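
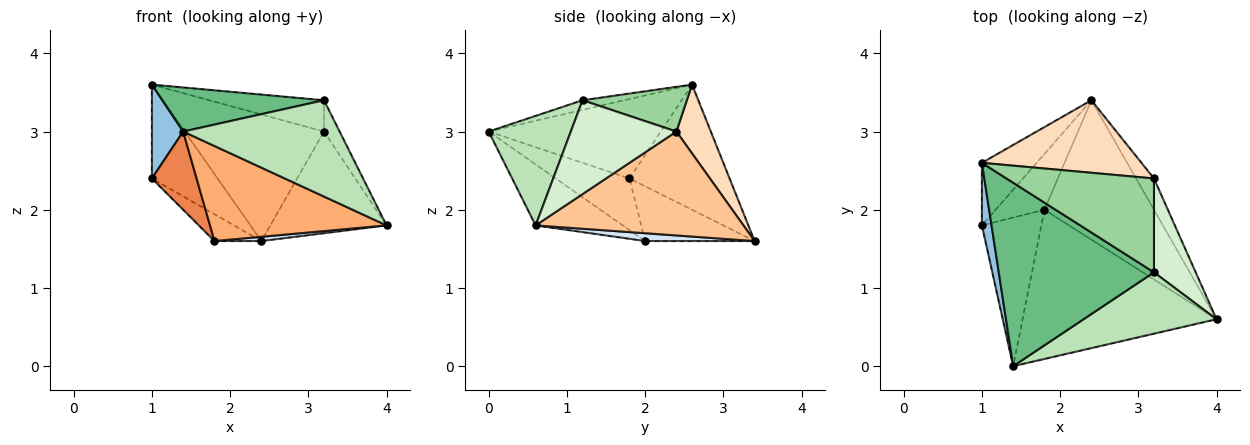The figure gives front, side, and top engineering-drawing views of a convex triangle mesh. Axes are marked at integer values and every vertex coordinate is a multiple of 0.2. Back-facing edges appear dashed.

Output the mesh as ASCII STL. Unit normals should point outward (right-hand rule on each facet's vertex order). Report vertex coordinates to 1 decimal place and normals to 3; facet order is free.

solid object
 facet normal -0.785 0.515 -0.344
  outer loop
   vertex 1.0 2.6 3.6
   vertex 2.4 3.4 1.6
   vertex 1.0 1.8 2.4
  endloop
 endfacet
 facet normal -0.977 -0.178 0.118
  outer loop
   vertex 1.4 0.0 3.0
   vertex 1.0 2.6 3.6
   vertex 1.0 1.8 2.4
  endloop
 endfacet
 facet normal -0.711 0.305 -0.634
  outer loop
   vertex 1.8 2.0 1.6
   vertex 1.0 1.8 2.4
   vertex 2.4 3.4 1.6
  endloop
 endfacet
 facet normal 0.071 -0.031 -0.997
  outer loop
   vertex 1.8 2.0 1.6
   vertex 2.4 3.4 1.6
   vertex 4.0 0.6 1.8
  endloop
 endfacet
 facet normal -0.609 -0.369 -0.702
  outer loop
   vertex 1.8 2.0 1.6
   vertex 1.4 0.0 3.0
   vertex 1.0 1.8 2.4
  endloop
 endfacet
 facet normal -0.256 -0.519 -0.815
  outer loop
   vertex 1.8 2.0 1.6
   vertex 4.0 0.6 1.8
   vertex 1.4 0.0 3.0
  endloop
 endfacet
 facet normal 0.863 0.483 -0.148
  outer loop
   vertex 3.2 2.4 3.0
   vertex 4.0 0.6 1.8
   vertex 2.4 3.4 1.6
  endloop
 endfacet
 facet normal 0.210 0.848 0.486
  outer loop
   vertex 3.2 2.4 3.0
   vertex 2.4 3.4 1.6
   vertex 1.0 2.6 3.6
  endloop
 endfacet
 facet normal -0.060 -0.233 0.971
  outer loop
   vertex 3.2 1.2 3.4
   vertex 1.0 2.6 3.6
   vertex 1.4 0.0 3.0
  endloop
 endfacet
 facet normal 0.276 0.304 0.912
  outer loop
   vertex 3.2 1.2 3.4
   vertex 3.2 2.4 3.0
   vertex 1.0 2.6 3.6
  endloop
 endfacet
 facet normal 0.405 -0.771 0.492
  outer loop
   vertex 3.2 1.2 3.4
   vertex 1.4 0.0 3.0
   vertex 4.0 0.6 1.8
  endloop
 endfacet
 facet normal 0.906 0.134 0.402
  outer loop
   vertex 3.2 1.2 3.4
   vertex 4.0 0.6 1.8
   vertex 3.2 2.4 3.0
  endloop
 endfacet
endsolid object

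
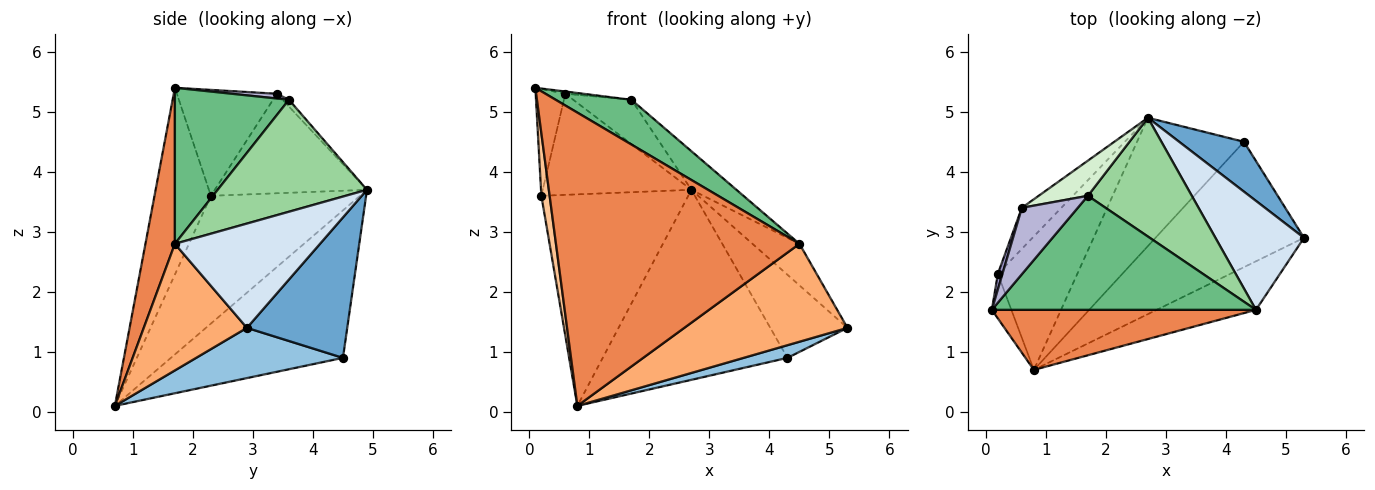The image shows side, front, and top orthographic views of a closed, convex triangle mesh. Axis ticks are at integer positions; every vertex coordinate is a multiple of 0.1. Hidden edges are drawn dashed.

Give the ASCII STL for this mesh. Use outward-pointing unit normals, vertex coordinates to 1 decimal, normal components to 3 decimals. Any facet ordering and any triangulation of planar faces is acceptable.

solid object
 facet normal 0.744 0.573 0.344
  outer loop
   vertex 4.3 4.5 0.9
   vertex 2.7 4.9 3.7
   vertex 5.3 2.9 1.4
  endloop
 endfacet
 facet normal 0.319 -0.095 -0.943
  outer loop
   vertex 4.3 4.5 0.9
   vertex 5.3 2.9 1.4
   vertex 0.8 0.7 0.1
  endloop
 endfacet
 facet normal -0.611 0.656 -0.443
  outer loop
   vertex 4.3 4.5 0.9
   vertex 0.8 0.7 0.1
   vertex 2.7 4.9 3.7
  endloop
 endfacet
 facet normal 0.740 0.240 0.628
  outer loop
   vertex 4.5 1.7 2.8
   vertex 5.3 2.9 1.4
   vertex 2.7 4.9 3.7
  endloop
 endfacet
 facet normal 0.118 -0.973 0.199
  outer loop
   vertex 4.5 1.7 2.8
   vertex 0.1 1.7 5.4
   vertex 0.8 0.7 0.1
  endloop
 endfacet
 facet normal 0.493 -0.780 -0.387
  outer loop
   vertex 4.5 1.7 2.8
   vertex 0.8 0.7 0.1
   vertex 5.3 2.9 1.4
  endloop
 endfacet
 facet normal -0.984 -0.144 -0.103
  outer loop
   vertex 0.2 2.3 3.6
   vertex 0.8 0.7 0.1
   vertex 0.1 1.7 5.4
  endloop
 endfacet
 facet normal -0.651 0.642 -0.405
  outer loop
   vertex 0.2 2.3 3.6
   vertex 2.7 4.9 3.7
   vertex 0.8 0.7 0.1
  endloop
 endfacet
 facet normal 0.482 -0.320 0.816
  outer loop
   vertex 1.7 3.6 5.2
   vertex 0.1 1.7 5.4
   vertex 4.5 1.7 2.8
  endloop
 endfacet
 facet normal 0.716 0.216 0.664
  outer loop
   vertex 1.7 3.6 5.2
   vertex 4.5 1.7 2.8
   vertex 2.7 4.9 3.7
  endloop
 endfacet
 facet normal -0.688 0.672 -0.273
  outer loop
   vertex 0.6 3.4 5.3
   vertex 2.7 4.9 3.7
   vertex 0.2 2.3 3.6
  endloop
 endfacet
 facet normal -0.086 0.780 0.619
  outer loop
   vertex 0.6 3.4 5.3
   vertex 1.7 3.6 5.2
   vertex 2.7 4.9 3.7
  endloop
 endfacet
 facet normal -0.958 0.284 0.042
  outer loop
   vertex 0.6 3.4 5.3
   vertex 0.2 2.3 3.6
   vertex 0.1 1.7 5.4
  endloop
 endfacet
 facet normal 0.084 0.034 0.996
  outer loop
   vertex 0.6 3.4 5.3
   vertex 0.1 1.7 5.4
   vertex 1.7 3.6 5.2
  endloop
 endfacet
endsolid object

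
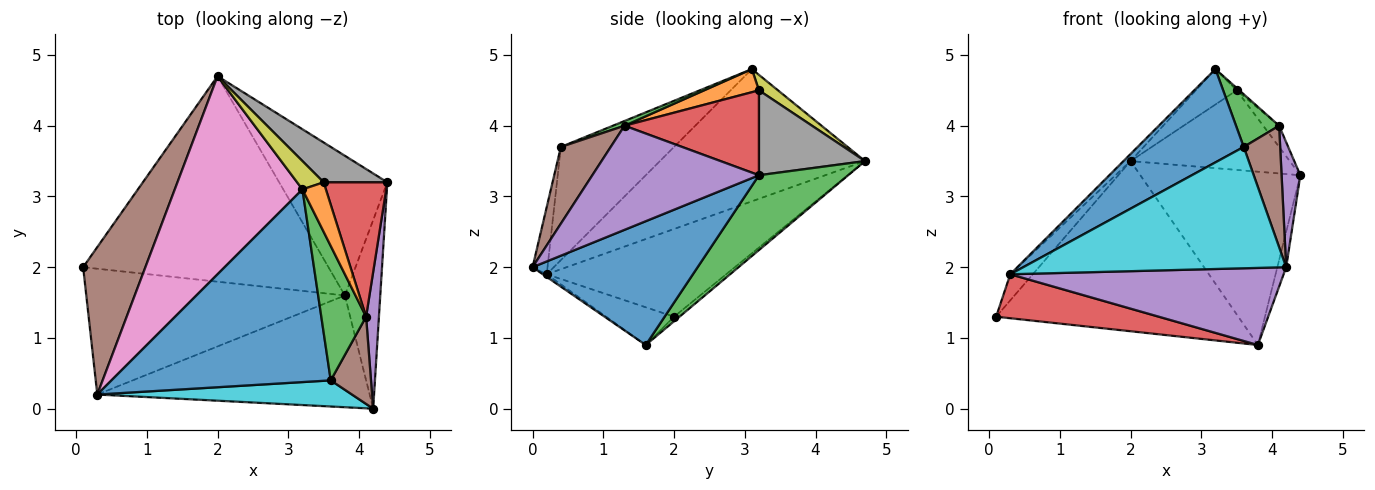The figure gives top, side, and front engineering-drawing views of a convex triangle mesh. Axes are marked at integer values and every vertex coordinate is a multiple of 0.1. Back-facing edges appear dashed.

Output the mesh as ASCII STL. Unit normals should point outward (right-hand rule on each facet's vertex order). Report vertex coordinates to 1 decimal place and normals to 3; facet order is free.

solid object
 facet normal 0.960 0.051 -0.274
  outer loop
   vertex 3.8 1.6 0.9
   vertex 4.4 3.2 3.3
   vertex 4.2 0.0 2.0
  endloop
 endfacet
 facet normal -0.014 0.638 -0.770
  outer loop
   vertex 3.8 1.6 0.9
   vertex 0.1 2.0 1.3
   vertex 2.0 4.7 3.5
  endloop
 endfacet
 facet normal 0.398 0.714 -0.576
  outer loop
   vertex 3.8 1.6 0.9
   vertex 2.0 4.7 3.5
   vertex 4.4 3.2 3.3
  endloop
 endfacet
 facet normal -0.136 -0.327 -0.935
  outer loop
   vertex 0.3 0.2 1.9
   vertex 0.1 2.0 1.3
   vertex 3.8 1.6 0.9
  endloop
 endfacet
 facet normal -0.008 -0.568 -0.823
  outer loop
   vertex 0.3 0.2 1.9
   vertex 3.8 1.6 0.9
   vertex 4.2 0.0 2.0
  endloop
 endfacet
 facet normal -0.811 0.102 0.576
  outer loop
   vertex 0.3 0.2 1.9
   vertex 2.0 4.7 3.5
   vertex 0.1 2.0 1.3
  endloop
 endfacet
 facet normal -0.719 0.025 0.694
  outer loop
   vertex 0.3 0.2 1.9
   vertex 3.2 3.1 4.8
   vertex 2.0 4.7 3.5
  endloop
 endfacet
 facet normal 0.512 0.768 0.384
  outer loop
   vertex 3.5 3.2 4.5
   vertex 4.4 3.2 3.3
   vertex 2.0 4.7 3.5
  endloop
 endfacet
 facet normal 0.342 0.734 0.587
  outer loop
   vertex 3.5 3.2 4.5
   vertex 2.0 4.7 3.5
   vertex 3.2 3.1 4.8
  endloop
 endfacet
 facet normal -0.055 -0.976 0.210
  outer loop
   vertex 3.6 0.4 3.7
   vertex 0.3 0.2 1.9
   vertex 4.2 0.0 2.0
  endloop
 endfacet
 facet normal -0.421 -0.395 0.816
  outer loop
   vertex 3.6 0.4 3.7
   vertex 3.2 3.1 4.8
   vertex 0.3 0.2 1.9
  endloop
 endfacet
 facet normal 0.701 0.034 0.712
  outer loop
   vertex 4.1 1.3 4.0
   vertex 3.5 3.2 4.5
   vertex 3.2 3.1 4.8
  endloop
 endfacet
 facet normal 0.098 -0.363 0.927
  outer loop
   vertex 4.1 1.3 4.0
   vertex 3.2 3.1 4.8
   vertex 3.6 0.4 3.7
  endloop
 endfacet
 facet normal 0.796 0.094 0.597
  outer loop
   vertex 4.1 1.3 4.0
   vertex 4.4 3.2 3.3
   vertex 3.5 3.2 4.5
  endloop
 endfacet
 facet normal 0.986 -0.111 0.121
  outer loop
   vertex 4.1 1.3 4.0
   vertex 4.2 0.0 2.0
   vertex 4.4 3.2 3.3
  endloop
 endfacet
 facet normal 0.743 -0.543 0.390
  outer loop
   vertex 4.1 1.3 4.0
   vertex 3.6 0.4 3.7
   vertex 4.2 0.0 2.0
  endloop
 endfacet
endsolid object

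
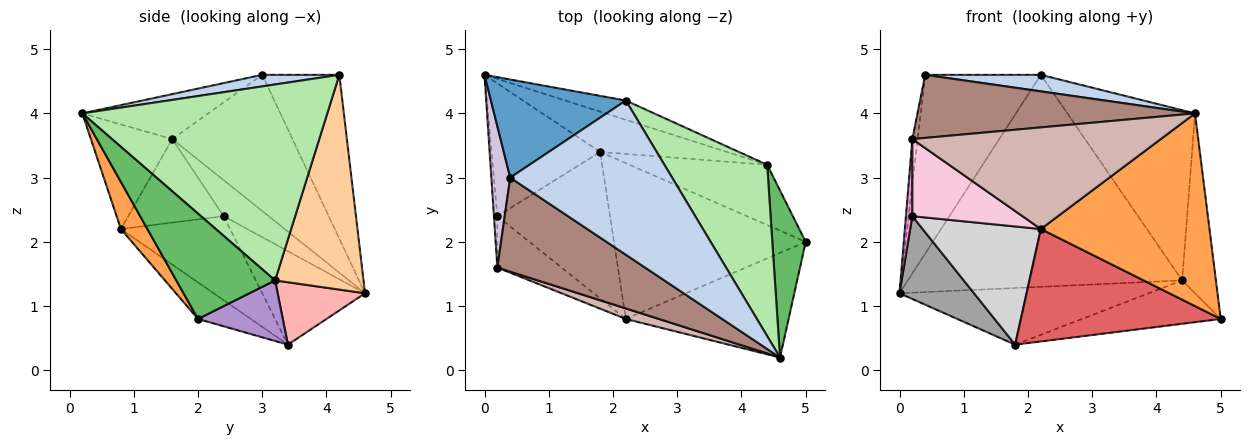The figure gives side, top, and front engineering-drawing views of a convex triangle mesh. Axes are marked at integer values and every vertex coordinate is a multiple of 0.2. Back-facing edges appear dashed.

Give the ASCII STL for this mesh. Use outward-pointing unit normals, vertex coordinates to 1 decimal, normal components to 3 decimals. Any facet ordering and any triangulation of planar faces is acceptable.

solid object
 facet normal -0.505 0.757 0.416
  outer loop
   vertex 0.4 3.0 4.6
   vertex 2.2 4.2 4.6
   vertex 0.0 4.6 1.2
  endloop
 endfacet
 facet normal 0.071 -0.106 0.992
  outer loop
   vertex 0.4 3.0 4.6
   vertex 4.6 0.2 4.0
   vertex 2.2 4.2 4.6
  endloop
 endfacet
 facet normal 0.137 -0.871 -0.473
  outer loop
   vertex 2.2 0.8 2.2
   vertex 5.0 2.0 0.8
   vertex 4.6 0.2 4.0
  endloop
 endfacet
 facet normal 0.306 0.948 -0.086
  outer loop
   vertex 4.4 3.2 1.4
   vertex 0.0 4.6 1.2
   vertex 2.2 4.2 4.6
  endloop
 endfacet
 facet normal 0.906 0.310 0.287
  outer loop
   vertex 4.4 3.2 1.4
   vertex 4.6 0.2 4.0
   vertex 5.0 2.0 0.8
  endloop
 endfacet
 facet normal 0.804 0.419 0.422
  outer loop
   vertex 4.4 3.2 1.4
   vertex 2.2 4.2 4.6
   vertex 4.6 0.2 4.0
  endloop
 endfacet
 facet normal -0.153 -0.578 -0.801
  outer loop
   vertex 1.8 3.4 0.4
   vertex 5.0 2.0 0.8
   vertex 2.2 0.8 2.2
  endloop
 endfacet
 facet normal 0.275 0.784 -0.557
  outer loop
   vertex 1.8 3.4 0.4
   vertex 0.0 4.6 1.2
   vertex 4.4 3.2 1.4
  endloop
 endfacet
 facet normal 0.336 0.550 -0.764
  outer loop
   vertex 1.8 3.4 0.4
   vertex 4.4 3.2 1.4
   vertex 5.0 2.0 0.8
  endloop
 endfacet
 facet normal -0.990 0.044 0.137
  outer loop
   vertex 0.2 1.6 3.6
   vertex 0.4 3.0 4.6
   vertex 0.0 4.6 1.2
  endloop
 endfacet
 facet normal -0.245 -0.540 0.805
  outer loop
   vertex 0.2 1.6 3.6
   vertex 4.6 0.2 4.0
   vertex 0.4 3.0 4.6
  endloop
 endfacet
 facet normal -0.310 -0.946 0.098
  outer loop
   vertex 0.2 1.6 3.6
   vertex 2.2 0.8 2.2
   vertex 4.6 0.2 4.0
  endloop
 endfacet
 facet normal -0.986 -0.141 -0.094
  outer loop
   vertex 0.2 2.4 2.4
   vertex 0.2 1.6 3.6
   vertex 0.0 4.6 1.2
  endloop
 endfacet
 facet normal -0.585 -0.675 -0.450
  outer loop
   vertex 0.2 2.4 2.4
   vertex 2.2 0.8 2.2
   vertex 0.2 1.6 3.6
  endloop
 endfacet
 facet normal -0.590 -0.427 -0.685
  outer loop
   vertex 0.2 2.4 2.4
   vertex 0.0 4.6 1.2
   vertex 1.8 3.4 0.4
  endloop
 endfacet
 facet normal -0.502 -0.543 -0.673
  outer loop
   vertex 0.2 2.4 2.4
   vertex 1.8 3.4 0.4
   vertex 2.2 0.8 2.2
  endloop
 endfacet
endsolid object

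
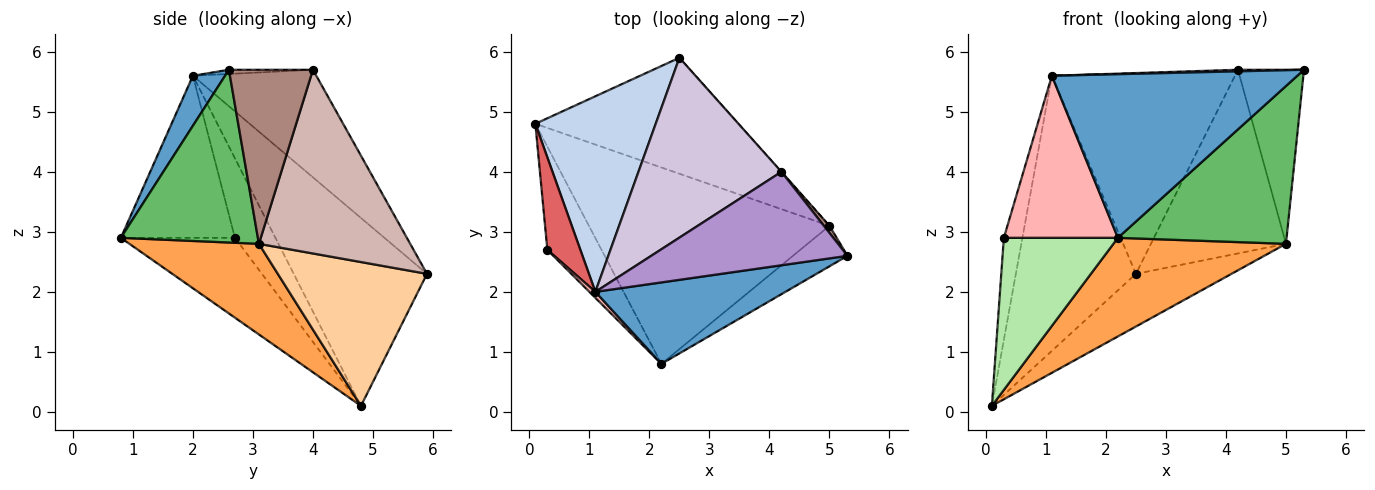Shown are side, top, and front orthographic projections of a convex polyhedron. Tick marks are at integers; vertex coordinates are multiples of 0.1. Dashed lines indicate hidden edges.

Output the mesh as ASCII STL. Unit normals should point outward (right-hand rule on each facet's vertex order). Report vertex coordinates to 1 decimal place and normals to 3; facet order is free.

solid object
 facet normal 0.116 -0.889 0.443
  outer loop
   vertex 1.1 2.0 5.6
   vertex 2.2 0.8 2.9
   vertex 5.3 2.6 5.7
  endloop
 endfacet
 facet normal -0.671 0.604 0.430
  outer loop
   vertex 1.1 2.0 5.6
   vertex 2.5 5.9 2.3
   vertex 0.1 4.8 0.1
  endloop
 endfacet
 facet normal 0.319 -0.425 -0.847
  outer loop
   vertex 5.0 3.1 2.8
   vertex 2.2 0.8 2.9
   vertex 0.1 4.8 0.1
  endloop
 endfacet
 facet normal 0.542 0.347 -0.765
  outer loop
   vertex 5.0 3.1 2.8
   vertex 0.1 4.8 0.1
   vertex 2.5 5.9 2.3
  endloop
 endfacet
 facet normal 0.618 -0.761 -0.195
  outer loop
   vertex 5.0 3.1 2.8
   vertex 5.3 2.6 5.7
   vertex 2.2 0.8 2.9
  endloop
 endfacet
 facet normal -0.638 -0.638 -0.433
  outer loop
   vertex 0.3 2.7 2.9
   vertex 0.1 4.8 0.1
   vertex 2.2 0.8 2.9
  endloop
 endfacet
 facet normal -0.851 0.390 0.353
  outer loop
   vertex 0.3 2.7 2.9
   vertex 1.1 2.0 5.6
   vertex 0.1 4.8 0.1
  endloop
 endfacet
 facet normal -0.707 -0.707 0.026
  outer loop
   vertex 0.3 2.7 2.9
   vertex 2.2 0.8 2.9
   vertex 1.1 2.0 5.6
  endloop
 endfacet
 facet normal -0.021 -0.017 1.000
  outer loop
   vertex 4.2 4.0 5.7
   vertex 1.1 2.0 5.6
   vertex 5.3 2.6 5.7
  endloop
 endfacet
 facet normal -0.449 0.666 0.596
  outer loop
   vertex 4.2 4.0 5.7
   vertex 2.5 5.9 2.3
   vertex 1.1 2.0 5.6
  endloop
 endfacet
 facet normal 0.786 0.618 0.025
  outer loop
   vertex 4.2 4.0 5.7
   vertex 5.3 2.6 5.7
   vertex 5.0 3.1 2.8
  endloop
 endfacet
 facet normal 0.746 0.666 -0.001
  outer loop
   vertex 4.2 4.0 5.7
   vertex 5.0 3.1 2.8
   vertex 2.5 5.9 2.3
  endloop
 endfacet
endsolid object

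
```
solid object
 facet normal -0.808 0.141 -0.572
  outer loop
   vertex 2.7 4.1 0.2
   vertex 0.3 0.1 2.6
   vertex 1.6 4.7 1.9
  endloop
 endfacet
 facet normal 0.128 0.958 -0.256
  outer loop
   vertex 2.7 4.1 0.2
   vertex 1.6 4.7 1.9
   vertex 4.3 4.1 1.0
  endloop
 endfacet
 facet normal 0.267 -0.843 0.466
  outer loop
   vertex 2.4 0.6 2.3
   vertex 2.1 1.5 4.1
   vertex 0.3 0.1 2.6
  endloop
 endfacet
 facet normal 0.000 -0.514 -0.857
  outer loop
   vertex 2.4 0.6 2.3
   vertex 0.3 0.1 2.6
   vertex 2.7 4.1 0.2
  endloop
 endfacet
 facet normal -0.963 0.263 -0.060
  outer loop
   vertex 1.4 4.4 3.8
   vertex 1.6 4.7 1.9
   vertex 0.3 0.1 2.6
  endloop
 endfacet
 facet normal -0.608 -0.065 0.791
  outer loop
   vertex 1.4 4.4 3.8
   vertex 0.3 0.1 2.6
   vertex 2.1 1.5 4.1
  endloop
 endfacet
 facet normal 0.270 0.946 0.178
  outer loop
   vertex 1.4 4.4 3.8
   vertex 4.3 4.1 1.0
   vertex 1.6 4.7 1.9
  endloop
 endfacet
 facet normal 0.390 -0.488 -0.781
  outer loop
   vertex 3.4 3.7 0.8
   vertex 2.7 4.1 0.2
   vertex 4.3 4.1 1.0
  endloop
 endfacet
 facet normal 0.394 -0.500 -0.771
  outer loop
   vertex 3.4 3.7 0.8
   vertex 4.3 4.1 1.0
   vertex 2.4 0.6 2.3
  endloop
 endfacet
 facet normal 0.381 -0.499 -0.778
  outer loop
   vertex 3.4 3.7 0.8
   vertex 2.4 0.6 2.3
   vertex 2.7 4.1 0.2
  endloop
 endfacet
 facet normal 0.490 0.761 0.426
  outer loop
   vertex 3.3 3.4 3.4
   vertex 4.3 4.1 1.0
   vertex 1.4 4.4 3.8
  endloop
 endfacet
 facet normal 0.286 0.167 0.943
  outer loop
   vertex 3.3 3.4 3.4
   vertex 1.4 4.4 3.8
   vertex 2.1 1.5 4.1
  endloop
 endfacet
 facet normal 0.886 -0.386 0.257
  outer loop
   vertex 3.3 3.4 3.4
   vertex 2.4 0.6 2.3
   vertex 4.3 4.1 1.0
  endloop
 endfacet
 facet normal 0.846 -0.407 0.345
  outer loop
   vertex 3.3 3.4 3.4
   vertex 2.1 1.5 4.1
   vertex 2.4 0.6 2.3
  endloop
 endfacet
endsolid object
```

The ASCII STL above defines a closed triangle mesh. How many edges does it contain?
21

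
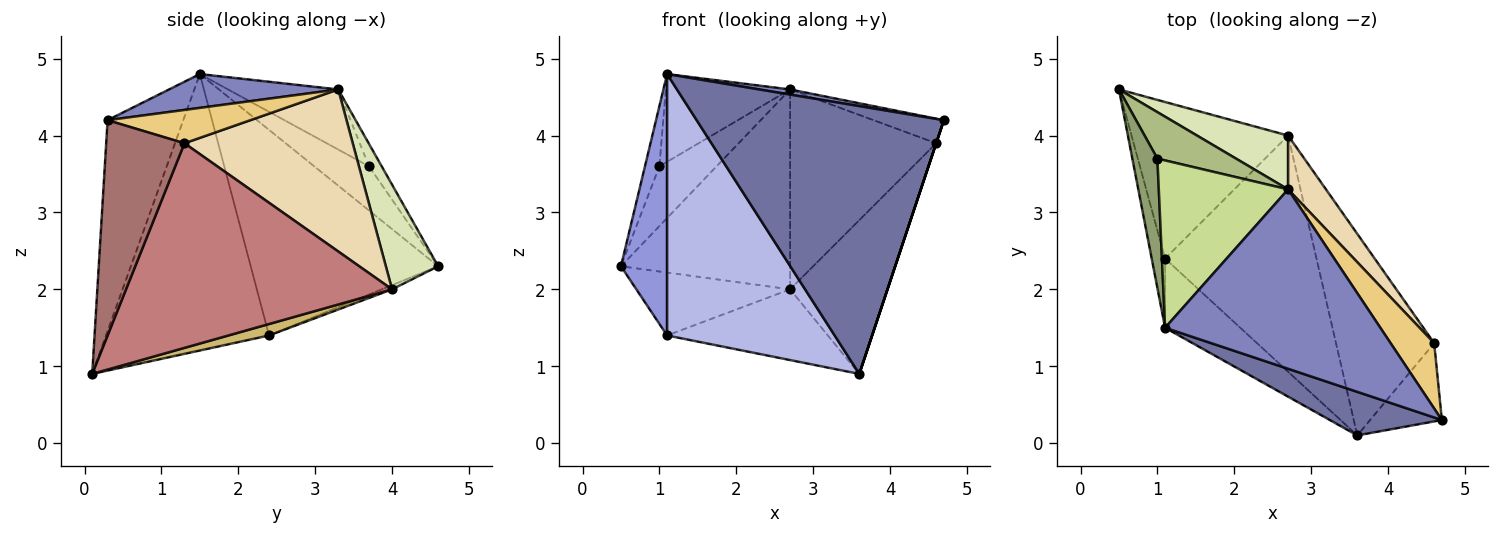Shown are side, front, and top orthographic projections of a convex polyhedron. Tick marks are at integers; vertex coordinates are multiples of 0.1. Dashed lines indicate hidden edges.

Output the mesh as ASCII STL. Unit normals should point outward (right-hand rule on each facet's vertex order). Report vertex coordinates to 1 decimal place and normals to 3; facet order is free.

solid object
 facet normal -0.289 -0.945 0.154
  outer loop
   vertex 3.6 0.1 0.9
   vertex 4.7 0.3 4.2
   vertex 1.1 1.5 4.8
  endloop
 endfacet
 facet normal 0.155 -0.028 0.987
  outer loop
   vertex 2.7 3.3 4.6
   vertex 1.1 1.5 4.8
   vertex 4.7 0.3 4.2
  endloop
 endfacet
 facet normal -0.969 -0.238 -0.063
  outer loop
   vertex 1.1 2.4 1.4
   vertex 1.1 1.5 4.8
   vertex 0.5 4.6 2.3
  endloop
 endfacet
 facet normal -0.685 -0.704 -0.186
  outer loop
   vertex 1.1 2.4 1.4
   vertex 3.6 0.1 0.9
   vertex 1.1 1.5 4.8
  endloop
 endfacet
 facet normal -0.848 0.224 0.481
  outer loop
   vertex 1.0 3.7 3.6
   vertex 0.5 4.6 2.3
   vertex 1.1 1.5 4.8
  endloop
 endfacet
 facet normal -0.173 0.777 0.605
  outer loop
   vertex 1.0 3.7 3.6
   vertex 2.7 3.3 4.6
   vertex 0.5 4.6 2.3
  endloop
 endfacet
 facet normal -0.381 0.429 0.819
  outer loop
   vertex 1.0 3.7 3.6
   vertex 1.1 1.5 4.8
   vertex 2.7 3.3 4.6
  endloop
 endfacet
 facet normal 0.286 0.925 0.249
  outer loop
   vertex 2.7 4.0 2.0
   vertex 0.5 4.6 2.3
   vertex 2.7 3.3 4.6
  endloop
 endfacet
 facet normal -0.025 0.373 -0.928
  outer loop
   vertex 2.7 4.0 2.0
   vertex 1.1 2.4 1.4
   vertex 0.5 4.6 2.3
  endloop
 endfacet
 facet normal 0.072 0.286 -0.955
  outer loop
   vertex 2.7 4.0 2.0
   vertex 3.6 0.1 0.9
   vertex 1.1 2.4 1.4
  endloop
 endfacet
 facet normal 0.582 0.287 0.761
  outer loop
   vertex 4.6 1.3 3.9
   vertex 2.7 3.3 4.6
   vertex 4.7 0.3 4.2
  endloop
 endfacet
 facet normal 0.744 0.646 0.174
  outer loop
   vertex 4.6 1.3 3.9
   vertex 2.7 4.0 2.0
   vertex 2.7 3.3 4.6
  endloop
 endfacet
 facet normal 0.949 0.000 -0.316
  outer loop
   vertex 4.6 1.3 3.9
   vertex 4.7 0.3 4.2
   vertex 3.6 0.1 0.9
  endloop
 endfacet
 facet normal 0.856 0.313 -0.411
  outer loop
   vertex 4.6 1.3 3.9
   vertex 3.6 0.1 0.9
   vertex 2.7 4.0 2.0
  endloop
 endfacet
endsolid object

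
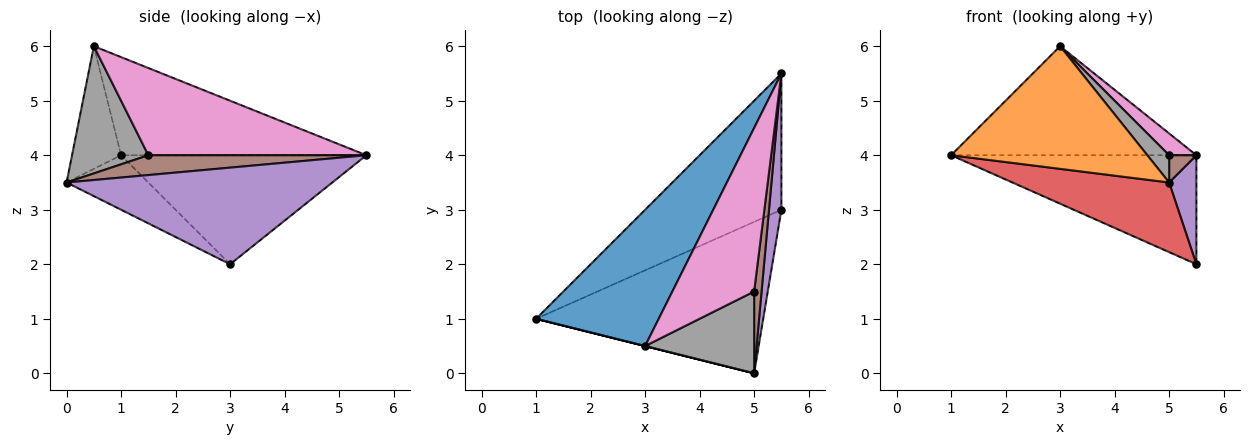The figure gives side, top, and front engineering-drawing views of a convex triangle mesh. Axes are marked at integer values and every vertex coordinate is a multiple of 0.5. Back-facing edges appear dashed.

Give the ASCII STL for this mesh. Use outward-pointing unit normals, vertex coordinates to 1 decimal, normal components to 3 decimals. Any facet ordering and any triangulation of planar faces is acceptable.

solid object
 facet normal -0.530 0.530 0.662
  outer loop
   vertex 3.0 0.5 6.0
   vertex 5.5 5.5 4.0
   vertex 1.0 1.0 4.0
  endloop
 endfacet
 facet normal -0.243 -0.970 0.000
  outer loop
   vertex 3.0 0.5 6.0
   vertex 1.0 1.0 4.0
   vertex 5.0 0.0 3.5
  endloop
 endfacet
 facet normal -0.530 0.530 -0.662
  outer loop
   vertex 5.5 3.0 2.0
   vertex 1.0 1.0 4.0
   vertex 5.5 5.5 4.0
  endloop
 endfacet
 facet normal -0.213 -0.408 -0.888
  outer loop
   vertex 5.5 3.0 2.0
   vertex 5.0 0.0 3.5
   vertex 1.0 1.0 4.0
  endloop
 endfacet
 facet normal 0.987 -0.101 0.127
  outer loop
   vertex 5.5 3.0 2.0
   vertex 5.5 5.5 4.0
   vertex 5.0 0.0 3.5
  endloop
 endfacet
 facet normal 0.930 -0.116 0.349
  outer loop
   vertex 5.0 1.5 4.0
   vertex 5.0 0.0 3.5
   vertex 5.5 5.5 4.0
  endloop
 endfacet
 facet normal 0.727 -0.091 0.681
  outer loop
   vertex 5.0 1.5 4.0
   vertex 5.5 5.5 4.0
   vertex 3.0 0.5 6.0
  endloop
 endfacet
 facet normal 0.742 -0.212 0.636
  outer loop
   vertex 5.0 1.5 4.0
   vertex 3.0 0.5 6.0
   vertex 5.0 0.0 3.5
  endloop
 endfacet
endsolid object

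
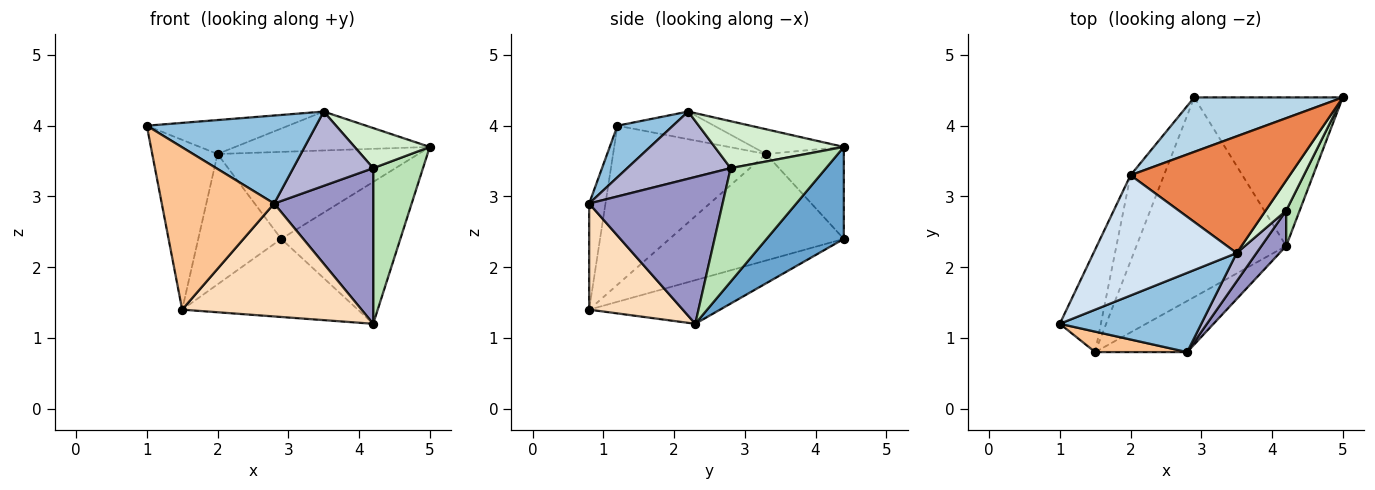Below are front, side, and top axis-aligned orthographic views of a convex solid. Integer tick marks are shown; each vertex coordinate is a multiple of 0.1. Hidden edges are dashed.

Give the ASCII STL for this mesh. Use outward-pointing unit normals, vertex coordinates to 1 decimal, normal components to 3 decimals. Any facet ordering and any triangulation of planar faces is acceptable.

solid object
 facet normal 0.409 0.630 -0.660
  outer loop
   vertex 2.9 4.4 2.4
   vertex 5.0 4.4 3.7
   vertex 4.2 2.3 1.2
  endloop
 endfacet
 facet normal 0.237 -0.722 0.650
  outer loop
   vertex 3.5 2.2 4.2
   vertex 1.0 1.2 4.0
   vertex 2.8 0.8 2.9
  endloop
 endfacet
 facet normal -0.312 0.805 0.504
  outer loop
   vertex 2.0 3.3 3.6
   vertex 5.0 4.4 3.7
   vertex 2.9 4.4 2.4
  endloop
 endfacet
 facet normal -0.183 0.267 0.946
  outer loop
   vertex 2.0 3.3 3.6
   vertex 1.0 1.2 4.0
   vertex 3.5 2.2 4.2
  endloop
 endfacet
 facet normal -0.146 0.313 0.939
  outer loop
   vertex 2.0 3.3 3.6
   vertex 3.5 2.2 4.2
   vertex 5.0 4.4 3.7
  endloop
 endfacet
 facet normal -0.262 0.352 -0.899
  outer loop
   vertex 1.5 0.8 1.4
   vertex 2.9 4.4 2.4
   vertex 4.2 2.3 1.2
  endloop
 endfacet
 facet normal -0.143 -0.982 0.124
  outer loop
   vertex 1.5 0.8 1.4
   vertex 2.8 0.8 2.9
   vertex 1.0 1.2 4.0
  endloop
 endfacet
 facet normal 0.430 -0.823 -0.372
  outer loop
   vertex 1.5 0.8 1.4
   vertex 4.2 2.3 1.2
   vertex 2.8 0.8 2.9
  endloop
 endfacet
 facet normal -0.895 0.382 -0.231
  outer loop
   vertex 1.5 0.8 1.4
   vertex 1.0 1.2 4.0
   vertex 2.0 3.3 3.6
  endloop
 endfacet
 facet normal -0.869 0.414 -0.272
  outer loop
   vertex 1.5 0.8 1.4
   vertex 2.0 3.3 3.6
   vertex 2.9 4.4 2.4
  endloop
 endfacet
 facet normal 0.882 -0.460 0.105
  outer loop
   vertex 4.2 2.8 3.4
   vertex 4.2 2.3 1.2
   vertex 5.0 4.4 3.7
  endloop
 endfacet
 facet normal 0.808 -0.471 0.354
  outer loop
   vertex 4.2 2.8 3.4
   vertex 5.0 4.4 3.7
   vertex 3.5 2.2 4.2
  endloop
 endfacet
 facet normal 0.796 -0.591 0.134
  outer loop
   vertex 4.2 2.8 3.4
   vertex 2.8 0.8 2.9
   vertex 4.2 2.3 1.2
  endloop
 endfacet
 facet normal 0.770 -0.596 0.227
  outer loop
   vertex 4.2 2.8 3.4
   vertex 3.5 2.2 4.2
   vertex 2.8 0.8 2.9
  endloop
 endfacet
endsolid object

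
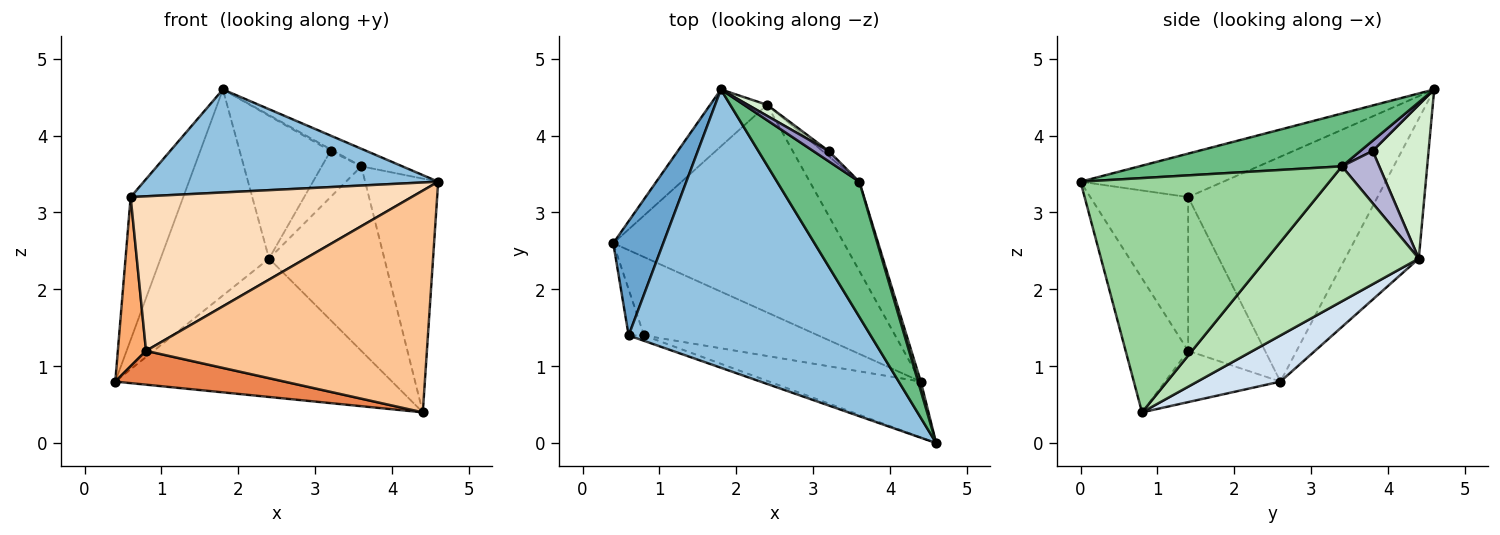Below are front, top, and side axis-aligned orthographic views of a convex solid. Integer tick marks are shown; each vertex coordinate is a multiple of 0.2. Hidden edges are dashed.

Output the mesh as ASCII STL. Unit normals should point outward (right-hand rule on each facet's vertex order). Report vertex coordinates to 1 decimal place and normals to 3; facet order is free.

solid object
 facet normal -0.942 0.262 0.209
  outer loop
   vertex 0.6 1.4 3.2
   vertex 1.8 4.6 4.6
   vertex 0.4 2.6 0.8
  endloop
 endfacet
 facet normal -0.166 -0.342 0.925
  outer loop
   vertex 0.6 1.4 3.2
   vertex 4.6 0.0 3.4
   vertex 1.8 4.6 4.6
  endloop
 endfacet
 facet normal -0.548 0.806 -0.223
  outer loop
   vertex 2.4 4.4 2.4
   vertex 0.4 2.6 0.8
   vertex 1.8 4.6 4.6
  endloop
 endfacet
 facet normal 0.164 0.547 -0.821
  outer loop
   vertex 2.4 4.4 2.4
   vertex 4.4 0.8 0.4
   vertex 0.4 2.6 0.8
  endloop
 endfacet
 facet normal -0.261 -0.382 -0.886
  outer loop
   vertex 0.8 1.4 1.2
   vertex 0.4 2.6 0.8
   vertex 4.4 0.8 0.4
  endloop
 endfacet
 facet normal -0.935 -0.343 -0.093
  outer loop
   vertex 0.8 1.4 1.2
   vertex 0.6 1.4 3.2
   vertex 0.4 2.6 0.8
  endloop
 endfacet
 facet normal -0.211 -0.948 -0.239
  outer loop
   vertex 0.8 1.4 1.2
   vertex 4.4 0.8 0.4
   vertex 4.6 0.0 3.4
  endloop
 endfacet
 facet normal -0.329 -0.944 -0.033
  outer loop
   vertex 0.8 1.4 1.2
   vertex 4.6 0.0 3.4
   vertex 0.6 1.4 3.2
  endloop
 endfacet
 facet normal 0.537 0.109 0.836
  outer loop
   vertex 3.6 3.4 3.6
   vertex 1.8 4.6 4.6
   vertex 4.6 0.0 3.4
  endloop
 endfacet
 facet normal 0.959 0.282 0.011
  outer loop
   vertex 3.6 3.4 3.6
   vertex 4.6 0.0 3.4
   vertex 4.4 0.8 0.4
  endloop
 endfacet
 facet normal 0.764 0.581 -0.281
  outer loop
   vertex 3.6 3.4 3.6
   vertex 4.4 0.8 0.4
   vertex 2.4 4.4 2.4
  endloop
 endfacet
 facet normal 0.523 0.850 0.065
  outer loop
   vertex 3.2 3.8 3.8
   vertex 2.4 4.4 2.4
   vertex 1.8 4.6 4.6
  endloop
 endfacet
 facet normal 0.549 0.137 0.824
  outer loop
   vertex 3.2 3.8 3.8
   vertex 1.8 4.6 4.6
   vertex 3.6 3.4 3.6
  endloop
 endfacet
 facet normal 0.684 0.725 -0.081
  outer loop
   vertex 3.2 3.8 3.8
   vertex 3.6 3.4 3.6
   vertex 2.4 4.4 2.4
  endloop
 endfacet
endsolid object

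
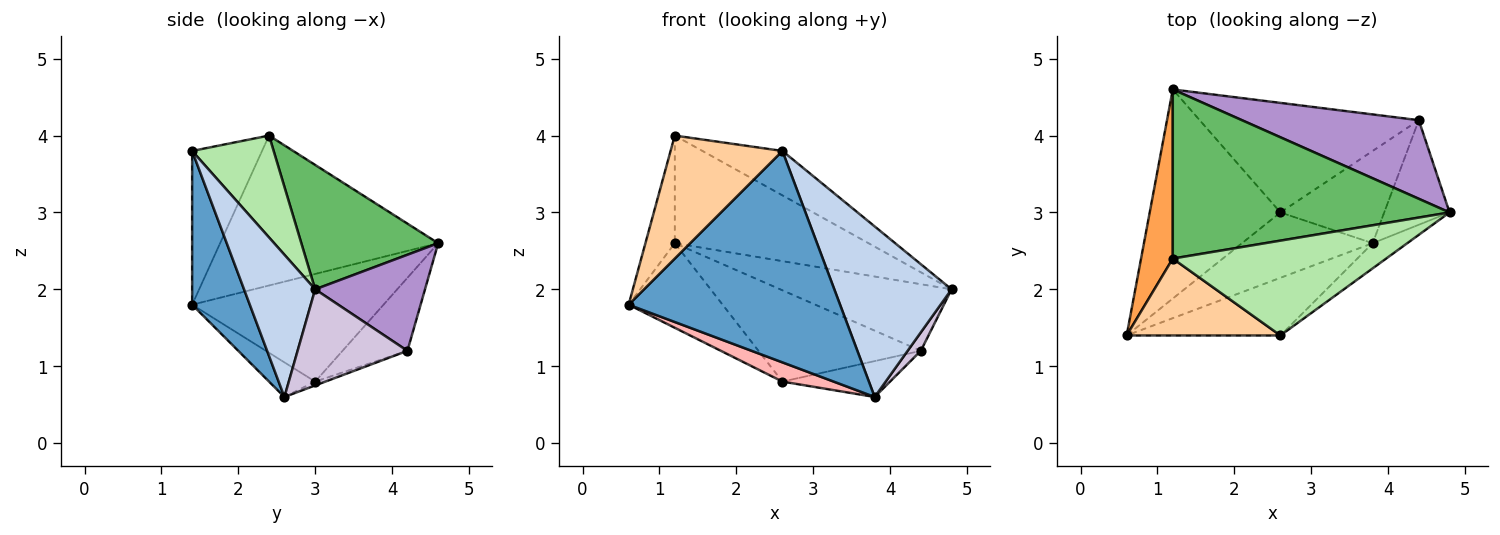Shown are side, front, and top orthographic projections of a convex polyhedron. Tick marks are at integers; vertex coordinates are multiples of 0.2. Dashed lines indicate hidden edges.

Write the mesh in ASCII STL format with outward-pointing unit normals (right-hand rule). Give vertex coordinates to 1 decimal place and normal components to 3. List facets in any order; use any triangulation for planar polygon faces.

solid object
 facet normal 0.254 -0.933 -0.254
  outer loop
   vertex 3.8 2.6 0.6
   vertex 2.6 1.4 3.8
   vertex 0.6 1.4 1.8
  endloop
 endfacet
 facet normal 0.515 -0.848 -0.125
  outer loop
   vertex 3.8 2.6 0.6
   vertex 4.8 3.0 2.0
   vertex 2.6 1.4 3.8
  endloop
 endfacet
 facet normal -0.970 0.131 0.205
  outer loop
   vertex 1.2 2.4 4.0
   vertex 1.2 4.6 2.6
   vertex 0.6 1.4 1.8
  endloop
 endfacet
 facet normal -0.468 -0.749 0.468
  outer loop
   vertex 1.2 2.4 4.0
   vertex 0.6 1.4 1.8
   vertex 2.6 1.4 3.8
  endloop
 endfacet
 facet normal 0.355 0.502 0.789
  outer loop
   vertex 1.2 2.4 4.0
   vertex 4.8 3.0 2.0
   vertex 1.2 4.6 2.6
  endloop
 endfacet
 facet normal 0.397 0.389 0.831
  outer loop
   vertex 1.2 2.4 4.0
   vertex 2.6 1.4 3.8
   vertex 4.8 3.0 2.0
  endloop
 endfacet
 facet normal -0.607 0.298 -0.737
  outer loop
   vertex 2.6 3.0 0.8
   vertex 0.6 1.4 1.8
   vertex 1.2 4.6 2.6
  endloop
 endfacet
 facet normal -0.246 -0.273 -0.930
  outer loop
   vertex 2.6 3.0 0.8
   vertex 3.8 2.6 0.6
   vertex 0.6 1.4 1.8
  endloop
 endfacet
 facet normal 0.383 0.597 0.705
  outer loop
   vertex 4.4 4.2 1.2
   vertex 1.2 4.6 2.6
   vertex 4.8 3.0 2.0
  endloop
 endfacet
 facet normal 0.823 -0.099 -0.560
  outer loop
   vertex 4.4 4.2 1.2
   vertex 4.8 3.0 2.0
   vertex 3.8 2.6 0.6
  endloop
 endfacet
 facet normal -0.248 0.620 -0.744
  outer loop
   vertex 4.4 4.2 1.2
   vertex 2.6 3.0 0.8
   vertex 1.2 4.6 2.6
  endloop
 endfacet
 facet normal -0.034 0.362 -0.931
  outer loop
   vertex 4.4 4.2 1.2
   vertex 3.8 2.6 0.6
   vertex 2.6 3.0 0.8
  endloop
 endfacet
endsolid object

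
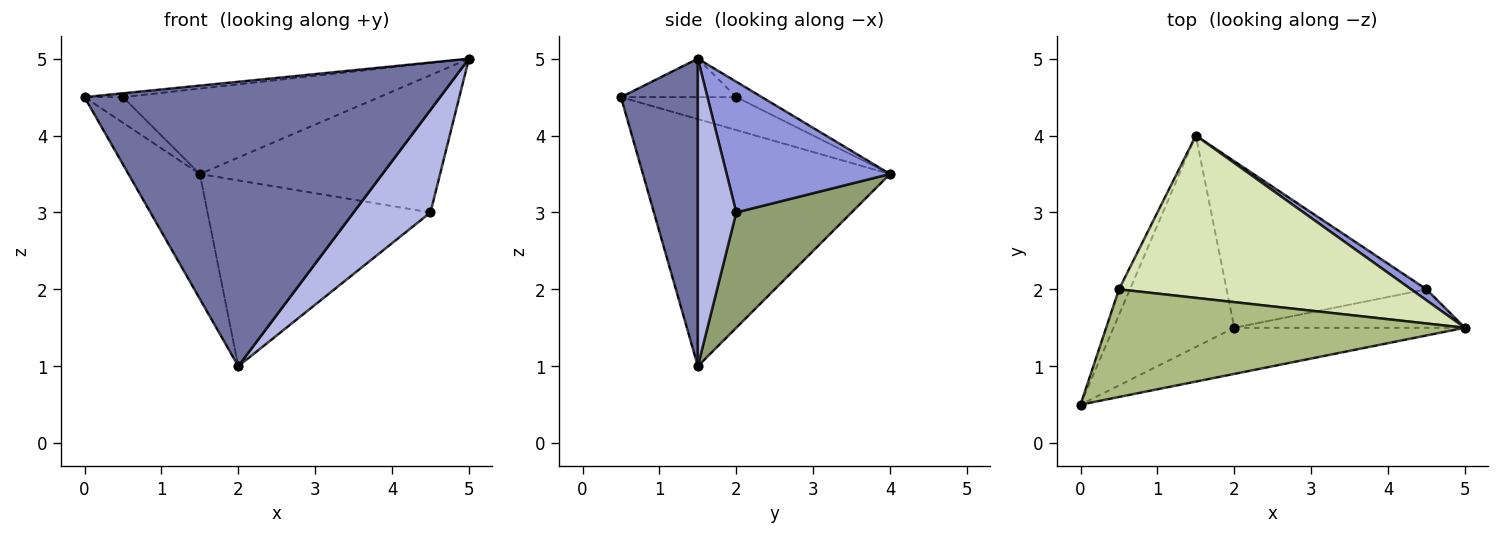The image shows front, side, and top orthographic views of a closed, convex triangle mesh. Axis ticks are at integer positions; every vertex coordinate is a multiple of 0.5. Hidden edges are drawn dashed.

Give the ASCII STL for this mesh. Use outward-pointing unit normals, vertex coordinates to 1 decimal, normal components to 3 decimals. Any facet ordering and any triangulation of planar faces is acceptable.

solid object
 facet normal 0.209 -0.965 -0.157
  outer loop
   vertex 2.0 1.5 1.0
   vertex 5.0 1.5 5.0
   vertex 0.0 0.5 4.5
  endloop
 endfacet
 facet normal -0.870 0.251 -0.425
  outer loop
   vertex 2.0 1.5 1.0
   vertex 0.0 0.5 4.5
   vertex 1.5 4.0 3.5
  endloop
 endfacet
 facet normal 0.561 0.825 0.066
  outer loop
   vertex 4.5 2.0 3.0
   vertex 1.5 4.0 3.5
   vertex 5.0 1.5 5.0
  endloop
 endfacet
 facet normal 0.424 -0.848 -0.318
  outer loop
   vertex 4.5 2.0 3.0
   vertex 5.0 1.5 5.0
   vertex 2.0 1.5 1.0
  endloop
 endfacet
 facet normal 0.359 0.695 -0.623
  outer loop
   vertex 4.5 2.0 3.0
   vertex 2.0 1.5 1.0
   vertex 1.5 4.0 3.5
  endloop
 endfacet
 facet normal -0.106 0.035 0.994
  outer loop
   vertex 0.5 2.0 4.5
   vertex 0.0 0.5 4.5
   vertex 5.0 1.5 5.0
  endloop
 endfacet
 facet normal -0.905 0.302 -0.302
  outer loop
   vertex 0.5 2.0 4.5
   vertex 1.5 4.0 3.5
   vertex 0.0 0.5 4.5
  endloop
 endfacet
 facet normal -0.047 0.465 0.884
  outer loop
   vertex 0.5 2.0 4.5
   vertex 5.0 1.5 5.0
   vertex 1.5 4.0 3.5
  endloop
 endfacet
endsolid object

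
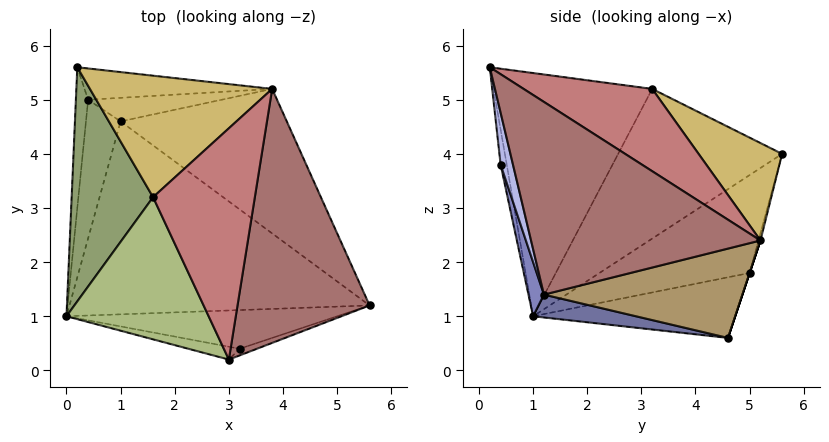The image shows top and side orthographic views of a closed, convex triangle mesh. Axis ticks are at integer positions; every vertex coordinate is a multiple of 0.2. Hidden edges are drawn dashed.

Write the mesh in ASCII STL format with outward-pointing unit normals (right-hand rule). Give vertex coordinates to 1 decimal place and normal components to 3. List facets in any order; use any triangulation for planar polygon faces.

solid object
 facet normal 0.075 -0.131 -0.989
  outer loop
   vertex 1.0 4.6 0.6
   vertex 5.6 1.2 1.4
   vertex 0.0 1.0 1.0
  endloop
 endfacet
 facet normal 0.053 -0.962 -0.267
  outer loop
   vertex 3.2 0.4 3.8
   vertex 0.0 1.0 1.0
   vertex 5.6 1.2 1.4
  endloop
 endfacet
 facet normal -0.081 -0.990 -0.119
  outer loop
   vertex 3.2 0.4 3.8
   vertex 3.0 0.2 5.6
   vertex 0.0 1.0 1.0
  endloop
 endfacet
 facet normal 0.242 -0.967 -0.081
  outer loop
   vertex 3.2 0.4 3.8
   vertex 5.6 1.2 1.4
   vertex 3.0 0.2 5.6
  endloop
 endfacet
 facet normal -0.847 -0.264 0.461
  outer loop
   vertex 1.6 3.2 5.2
   vertex 0.2 5.6 4.0
   vertex 0.0 1.0 1.0
  endloop
 endfacet
 facet normal -0.818 -0.318 0.478
  outer loop
   vertex 1.6 3.2 5.2
   vertex 0.0 1.0 1.0
   vertex 3.0 0.2 5.6
  endloop
 endfacet
 facet normal -0.985 0.123 -0.123
  outer loop
   vertex 0.4 5.0 1.8
   vertex 0.0 1.0 1.0
   vertex 0.2 5.6 4.0
  endloop
 endfacet
 facet normal -0.854 0.183 -0.488
  outer loop
   vertex 0.4 5.0 1.8
   vertex 1.0 4.6 0.6
   vertex 0.0 1.0 1.0
  endloop
 endfacet
 facet normal 0.434 0.398 -0.808
  outer loop
   vertex 3.8 5.2 2.4
   vertex 5.6 1.2 1.4
   vertex 1.0 4.6 0.6
  endloop
 endfacet
 facet normal 0.383 0.582 0.717
  outer loop
   vertex 3.8 5.2 2.4
   vertex 0.2 5.6 4.0
   vertex 1.6 3.2 5.2
  endloop
 endfacet
 facet normal -0.010 0.964 -0.264
  outer loop
   vertex 3.8 5.2 2.4
   vertex 0.4 5.0 1.8
   vertex 0.2 5.6 4.0
  endloop
 endfacet
 facet normal 0.000 0.949 -0.316
  outer loop
   vertex 3.8 5.2 2.4
   vertex 1.0 4.6 0.6
   vertex 0.4 5.0 1.8
  endloop
 endfacet
 facet normal 0.804 0.224 0.551
  outer loop
   vertex 3.8 5.2 2.4
   vertex 3.0 0.2 5.6
   vertex 5.6 1.2 1.4
  endloop
 endfacet
 facet normal 0.584 0.369 0.723
  outer loop
   vertex 3.8 5.2 2.4
   vertex 1.6 3.2 5.2
   vertex 3.0 0.2 5.6
  endloop
 endfacet
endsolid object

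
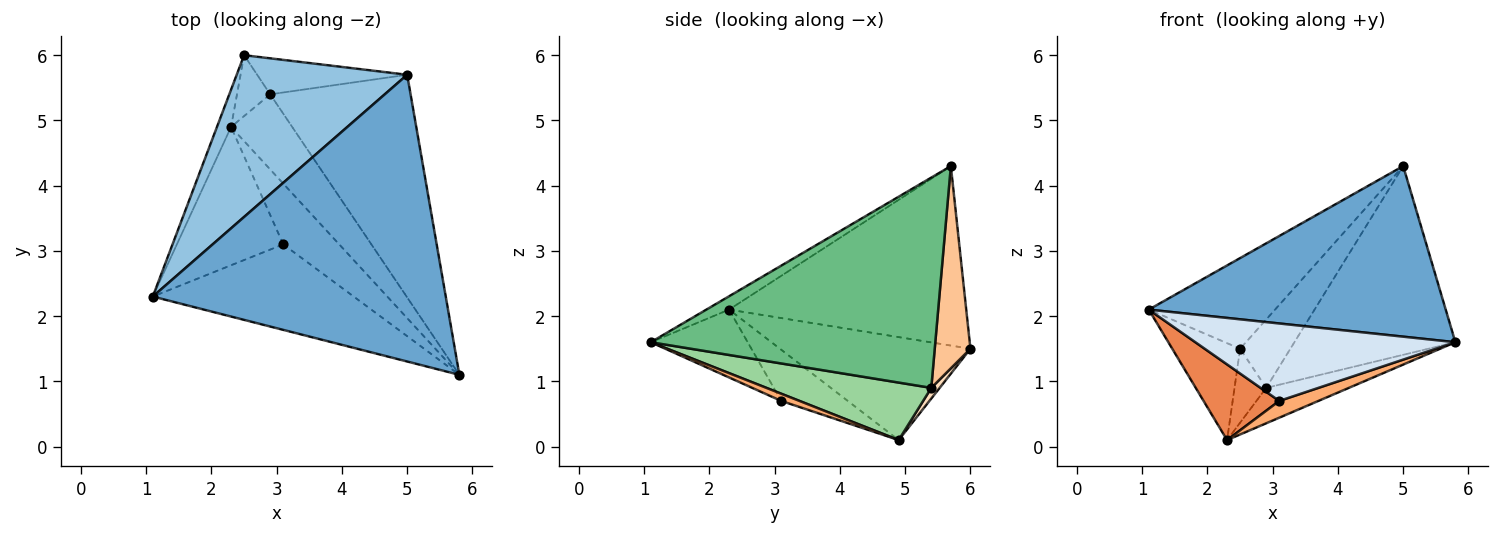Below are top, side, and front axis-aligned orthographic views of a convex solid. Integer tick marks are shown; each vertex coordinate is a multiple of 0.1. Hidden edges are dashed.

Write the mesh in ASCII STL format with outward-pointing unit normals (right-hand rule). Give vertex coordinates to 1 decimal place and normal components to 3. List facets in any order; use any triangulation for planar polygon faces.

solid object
 facet normal -0.039 -0.511 0.859
  outer loop
   vertex 5.0 5.7 4.3
   vertex 1.1 2.3 2.1
   vertex 5.8 1.1 1.6
  endloop
 endfacet
 facet normal -0.676 0.360 0.643
  outer loop
   vertex 2.5 6.0 1.5
   vertex 1.1 2.3 2.1
   vertex 5.0 5.7 4.3
  endloop
 endfacet
 facet normal -0.934 0.333 -0.128
  outer loop
   vertex 2.5 6.0 1.5
   vertex 2.3 4.9 0.1
   vertex 1.1 2.3 2.1
  endloop
 endfacet
 facet normal -0.243 -0.651 -0.719
  outer loop
   vertex 3.1 3.1 0.7
   vertex 5.8 1.1 1.6
   vertex 1.1 2.3 2.1
  endloop
 endfacet
 facet normal -0.389 -0.442 -0.808
  outer loop
   vertex 3.1 3.1 0.7
   vertex 1.1 2.3 2.1
   vertex 2.3 4.9 0.1
  endloop
 endfacet
 facet normal 0.123 -0.264 -0.957
  outer loop
   vertex 3.1 3.1 0.7
   vertex 2.3 4.9 0.1
   vertex 5.8 1.1 1.6
  endloop
 endfacet
 facet normal 0.532 0.749 -0.395
  outer loop
   vertex 2.9 5.4 0.9
   vertex 2.5 6.0 1.5
   vertex 5.0 5.7 4.3
  endloop
 endfacet
 facet normal 0.200 0.756 -0.623
  outer loop
   vertex 2.9 5.4 0.9
   vertex 2.3 4.9 0.1
   vertex 2.5 6.0 1.5
  endloop
 endfacet
 facet normal 0.753 0.426 -0.502
  outer loop
   vertex 2.9 5.4 0.9
   vertex 5.0 5.7 4.3
   vertex 5.8 1.1 1.6
  endloop
 endfacet
 facet normal 0.648 0.325 -0.689
  outer loop
   vertex 2.9 5.4 0.9
   vertex 5.8 1.1 1.6
   vertex 2.3 4.9 0.1
  endloop
 endfacet
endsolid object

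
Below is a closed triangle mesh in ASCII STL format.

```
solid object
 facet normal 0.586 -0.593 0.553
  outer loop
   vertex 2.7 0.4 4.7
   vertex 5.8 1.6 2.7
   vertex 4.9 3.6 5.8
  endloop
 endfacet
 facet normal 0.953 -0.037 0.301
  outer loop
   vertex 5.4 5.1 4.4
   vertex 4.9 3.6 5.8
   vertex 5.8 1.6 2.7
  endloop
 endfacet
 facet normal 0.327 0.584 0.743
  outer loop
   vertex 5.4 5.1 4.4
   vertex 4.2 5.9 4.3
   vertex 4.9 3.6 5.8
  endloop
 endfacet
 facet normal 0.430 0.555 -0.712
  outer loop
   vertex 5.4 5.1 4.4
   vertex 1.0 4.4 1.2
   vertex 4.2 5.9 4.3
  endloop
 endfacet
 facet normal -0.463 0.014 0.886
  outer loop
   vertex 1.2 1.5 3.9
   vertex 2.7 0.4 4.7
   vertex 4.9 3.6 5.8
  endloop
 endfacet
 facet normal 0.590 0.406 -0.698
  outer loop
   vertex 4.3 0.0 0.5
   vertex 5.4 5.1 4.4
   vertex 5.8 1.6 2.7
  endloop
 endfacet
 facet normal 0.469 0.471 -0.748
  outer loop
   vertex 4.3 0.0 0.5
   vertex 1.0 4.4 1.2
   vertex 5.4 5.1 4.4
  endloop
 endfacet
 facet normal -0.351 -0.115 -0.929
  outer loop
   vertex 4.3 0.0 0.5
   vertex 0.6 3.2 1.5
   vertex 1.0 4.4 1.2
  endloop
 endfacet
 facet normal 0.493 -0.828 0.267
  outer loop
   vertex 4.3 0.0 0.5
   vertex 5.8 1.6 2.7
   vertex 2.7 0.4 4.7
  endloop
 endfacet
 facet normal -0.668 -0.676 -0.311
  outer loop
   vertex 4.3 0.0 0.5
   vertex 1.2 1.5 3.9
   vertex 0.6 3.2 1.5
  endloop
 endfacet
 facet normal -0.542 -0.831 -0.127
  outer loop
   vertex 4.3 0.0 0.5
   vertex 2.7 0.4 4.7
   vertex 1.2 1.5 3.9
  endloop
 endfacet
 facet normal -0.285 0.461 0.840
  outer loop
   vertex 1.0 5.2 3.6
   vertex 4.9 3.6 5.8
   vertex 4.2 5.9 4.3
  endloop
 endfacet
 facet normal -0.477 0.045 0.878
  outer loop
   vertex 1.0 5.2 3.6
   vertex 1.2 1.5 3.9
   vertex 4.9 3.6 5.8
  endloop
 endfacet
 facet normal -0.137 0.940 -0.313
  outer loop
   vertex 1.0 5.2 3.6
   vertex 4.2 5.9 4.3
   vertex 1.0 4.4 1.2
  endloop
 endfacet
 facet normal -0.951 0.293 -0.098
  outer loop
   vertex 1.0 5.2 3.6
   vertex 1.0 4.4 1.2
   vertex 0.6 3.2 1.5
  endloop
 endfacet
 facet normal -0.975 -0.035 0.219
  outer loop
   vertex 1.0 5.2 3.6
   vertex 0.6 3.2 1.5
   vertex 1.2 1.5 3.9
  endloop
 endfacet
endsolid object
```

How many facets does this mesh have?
16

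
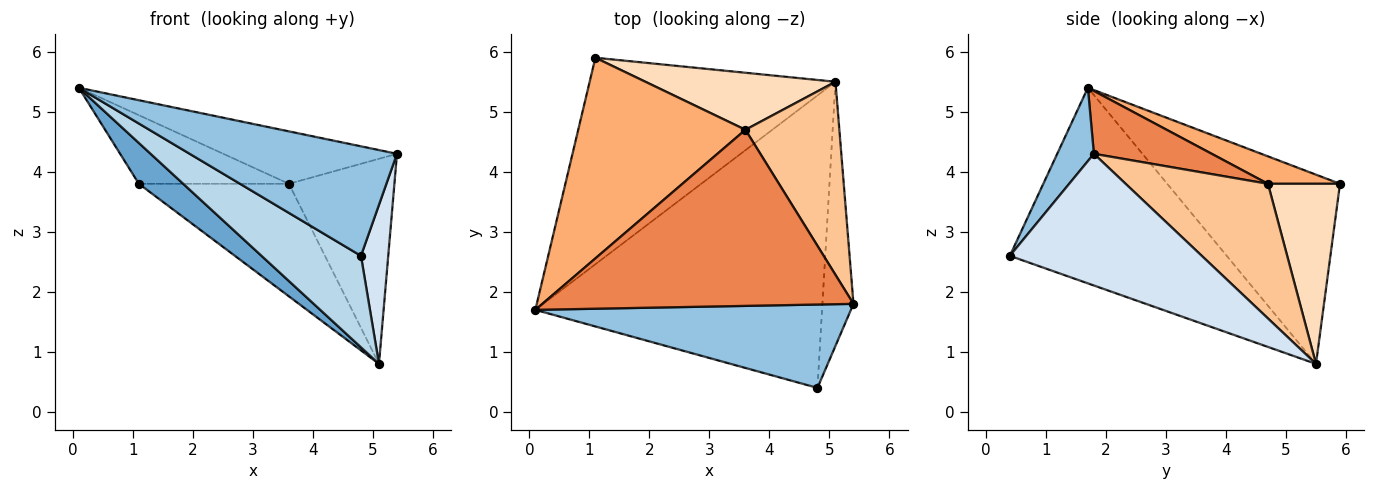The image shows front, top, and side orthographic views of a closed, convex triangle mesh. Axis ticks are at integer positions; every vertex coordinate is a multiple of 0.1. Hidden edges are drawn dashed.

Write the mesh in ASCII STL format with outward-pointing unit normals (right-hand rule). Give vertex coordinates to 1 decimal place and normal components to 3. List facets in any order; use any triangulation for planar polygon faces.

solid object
 facet normal -0.603 -0.155 -0.783
  outer loop
   vertex 5.1 5.5 0.8
   vertex 0.1 1.7 5.4
   vertex 1.1 5.9 3.8
  endloop
 endfacet
 facet normal 0.139 -0.788 0.600
  outer loop
   vertex 4.8 0.4 2.6
   vertex 5.4 1.8 4.3
   vertex 0.1 1.7 5.4
  endloop
 endfacet
 facet normal -0.546 -0.250 -0.800
  outer loop
   vertex 4.8 0.4 2.6
   vertex 0.1 1.7 5.4
   vertex 5.1 5.5 0.8
  endloop
 endfacet
 facet normal 0.964 -0.137 -0.227
  outer loop
   vertex 4.8 0.4 2.6
   vertex 5.1 5.5 0.8
   vertex 5.4 1.8 4.3
  endloop
 endfacet
 facet normal 0.190 0.280 0.941
  outer loop
   vertex 3.6 4.7 3.8
   vertex 0.1 1.7 5.4
   vertex 5.4 1.8 4.3
  endloop
 endfacet
 facet normal 0.153 0.320 0.935
  outer loop
   vertex 3.6 4.7 3.8
   vertex 1.1 5.9 3.8
   vertex 0.1 1.7 5.4
  endloop
 endfacet
 facet normal 0.701 0.519 0.489
  outer loop
   vertex 3.6 4.7 3.8
   vertex 5.4 1.8 4.3
   vertex 5.1 5.5 0.8
  endloop
 endfacet
 facet normal 0.394 0.820 0.415
  outer loop
   vertex 3.6 4.7 3.8
   vertex 5.1 5.5 0.8
   vertex 1.1 5.9 3.8
  endloop
 endfacet
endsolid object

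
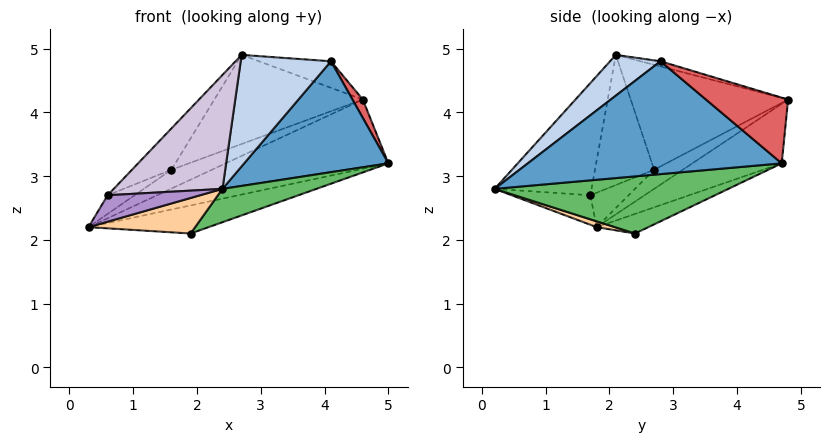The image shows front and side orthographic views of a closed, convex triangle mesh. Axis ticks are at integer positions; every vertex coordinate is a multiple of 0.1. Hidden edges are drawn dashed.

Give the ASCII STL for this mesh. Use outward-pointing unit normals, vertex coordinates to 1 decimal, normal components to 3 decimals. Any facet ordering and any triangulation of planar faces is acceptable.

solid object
 facet normal 0.866 -0.491 -0.097
  outer loop
   vertex 4.1 2.8 4.8
   vertex 2.4 0.2 2.8
   vertex 5.0 4.7 3.2
  endloop
 endfacet
 facet normal 0.396 -0.708 0.584
  outer loop
   vertex 4.1 2.8 4.8
   vertex 2.7 2.1 4.9
   vertex 2.4 0.2 2.8
  endloop
 endfacet
 facet normal -0.307 0.715 -0.628
  outer loop
   vertex 1.9 2.4 2.1
   vertex 0.3 1.8 2.2
   vertex 5.0 4.7 3.2
  endloop
 endfacet
 facet normal 0.050 -0.292 -0.955
  outer loop
   vertex 1.9 2.4 2.1
   vertex 2.4 0.2 2.8
   vertex 0.3 1.8 2.2
  endloop
 endfacet
 facet normal 0.444 -0.178 -0.878
  outer loop
   vertex 1.9 2.4 2.1
   vertex 5.0 4.7 3.2
   vertex 2.4 0.2 2.8
  endloop
 endfacet
 facet normal -0.463 0.844 -0.270
  outer loop
   vertex 4.6 4.8 4.2
   vertex 5.0 4.7 3.2
   vertex 0.3 1.8 2.2
  endloop
 endfacet
 facet normal 0.918 -0.116 0.379
  outer loop
   vertex 4.6 4.8 4.2
   vertex 4.1 2.8 4.8
   vertex 5.0 4.7 3.2
  endloop
 endfacet
 facet normal -0.085 0.306 0.948
  outer loop
   vertex 4.6 4.8 4.2
   vertex 2.7 2.1 4.9
   vertex 4.1 2.8 4.8
  endloop
 endfacet
 facet normal -0.631 -0.741 0.230
  outer loop
   vertex 0.6 1.7 2.7
   vertex 0.3 1.8 2.2
   vertex 2.4 0.2 2.8
  endloop
 endfacet
 facet normal -0.527 -0.591 0.610
  outer loop
   vertex 0.6 1.7 2.7
   vertex 2.4 0.2 2.8
   vertex 2.7 2.1 4.9
  endloop
 endfacet
 facet normal -0.603 0.569 0.558
  outer loop
   vertex 1.6 2.7 3.1
   vertex 2.7 2.1 4.9
   vertex 4.6 4.8 4.2
  endloop
 endfacet
 facet normal -0.684 0.456 0.570
  outer loop
   vertex 1.6 2.7 3.1
   vertex 0.6 1.7 2.7
   vertex 2.7 2.1 4.9
  endloop
 endfacet
 facet normal -0.578 0.816 0.019
  outer loop
   vertex 1.6 2.7 3.1
   vertex 4.6 4.8 4.2
   vertex 0.3 1.8 2.2
  endloop
 endfacet
 facet normal -0.699 0.492 0.518
  outer loop
   vertex 1.6 2.7 3.1
   vertex 0.3 1.8 2.2
   vertex 0.6 1.7 2.7
  endloop
 endfacet
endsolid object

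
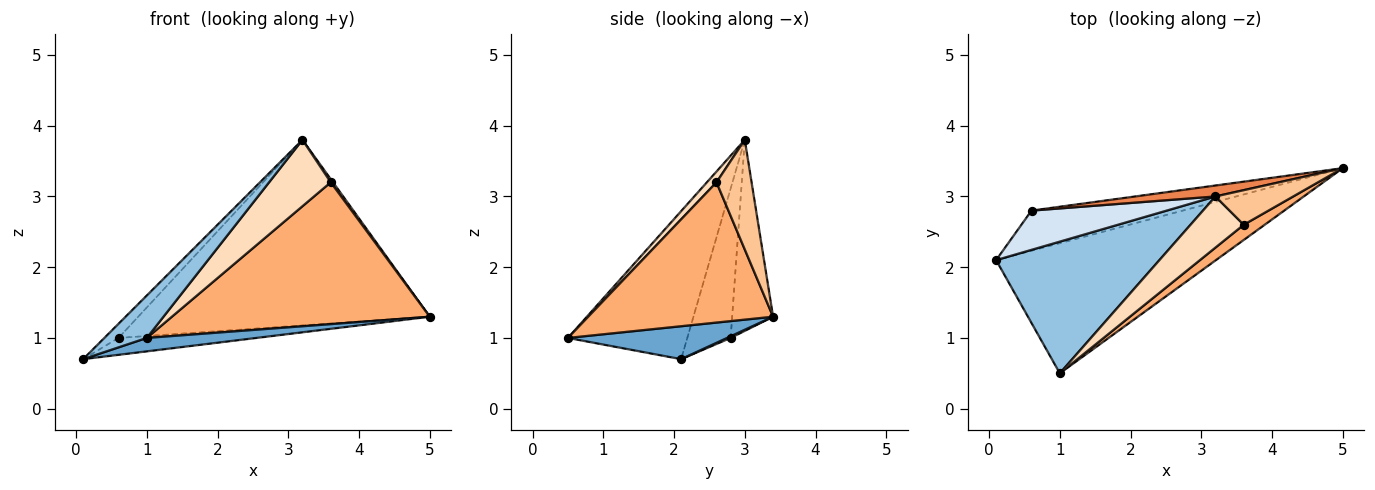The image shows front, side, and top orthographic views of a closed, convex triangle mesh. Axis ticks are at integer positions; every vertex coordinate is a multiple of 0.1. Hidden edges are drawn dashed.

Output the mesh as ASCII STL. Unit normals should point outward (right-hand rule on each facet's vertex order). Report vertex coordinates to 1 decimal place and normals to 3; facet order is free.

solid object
 facet normal 0.147 -0.102 -0.984
  outer loop
   vertex 1.0 0.5 1.0
   vertex 0.1 2.1 0.7
   vertex 5.0 3.4 1.3
  endloop
 endfacet
 facet normal -0.653 -0.232 0.721
  outer loop
   vertex 3.2 3.0 3.8
   vertex 0.1 2.1 0.7
   vertex 1.0 0.5 1.0
  endloop
 endfacet
 facet normal 0.010 0.388 -0.922
  outer loop
   vertex 0.6 2.8 1.0
   vertex 5.0 3.4 1.3
   vertex 0.1 2.1 0.7
  endloop
 endfacet
 facet normal -0.721 0.235 0.652
  outer loop
   vertex 0.6 2.8 1.0
   vertex 0.1 2.1 0.7
   vertex 3.2 3.0 3.8
  endloop
 endfacet
 facet normal -0.139 0.989 0.058
  outer loop
   vertex 0.6 2.8 1.0
   vertex 3.2 3.0 3.8
   vertex 5.0 3.4 1.3
  endloop
 endfacet
 facet normal 0.580 -0.810 0.087
  outer loop
   vertex 3.6 2.6 3.2
   vertex 1.0 0.5 1.0
   vertex 5.0 3.4 1.3
  endloop
 endfacet
 facet normal 0.814 -0.053 0.578
  outer loop
   vertex 3.6 2.6 3.2
   vertex 5.0 3.4 1.3
   vertex 3.2 3.0 3.8
  endloop
 endfacet
 facet normal 0.122 -0.786 0.606
  outer loop
   vertex 3.6 2.6 3.2
   vertex 3.2 3.0 3.8
   vertex 1.0 0.5 1.0
  endloop
 endfacet
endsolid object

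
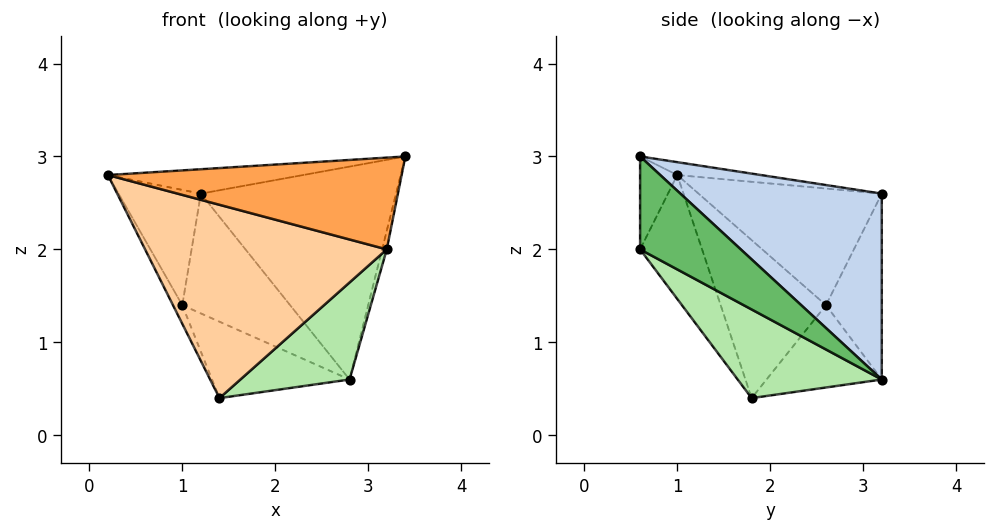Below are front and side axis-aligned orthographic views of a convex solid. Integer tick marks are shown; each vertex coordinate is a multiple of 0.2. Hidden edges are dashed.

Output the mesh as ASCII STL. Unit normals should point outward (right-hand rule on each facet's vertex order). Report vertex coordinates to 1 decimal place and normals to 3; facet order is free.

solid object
 facet normal -0.048 0.112 0.993
  outer loop
   vertex 1.2 3.2 2.6
   vertex 0.2 1.0 2.8
   vertex 3.4 0.6 3.0
  endloop
 endfacet
 facet normal 0.623 0.603 0.498
  outer loop
   vertex 1.2 3.2 2.6
   vertex 3.4 0.6 3.0
   vertex 2.8 3.2 0.6
  endloop
 endfacet
 facet normal -0.126 -0.992 0.025
  outer loop
   vertex 3.2 0.6 2.0
   vertex 3.4 0.6 3.0
   vertex 0.2 1.0 2.8
  endloop
 endfacet
 facet normal -0.227 -0.884 -0.408
  outer loop
   vertex 3.2 0.6 2.0
   vertex 0.2 1.0 2.8
   vertex 1.4 1.8 0.4
  endloop
 endfacet
 facet normal 0.980 0.045 -0.196
  outer loop
   vertex 3.2 0.6 2.0
   vertex 2.8 3.2 0.6
   vertex 3.4 0.6 3.0
  endloop
 endfacet
 facet normal 0.474 -0.360 -0.803
  outer loop
   vertex 3.2 0.6 2.0
   vertex 1.4 1.8 0.4
   vertex 2.8 3.2 0.6
  endloop
 endfacet
 facet normal -0.902 0.080 -0.424
  outer loop
   vertex 1.0 2.6 1.4
   vertex 1.4 1.8 0.4
   vertex 0.2 1.0 2.8
  endloop
 endfacet
 facet normal -0.911 0.409 -0.053
  outer loop
   vertex 1.0 2.6 1.4
   vertex 0.2 1.0 2.8
   vertex 1.2 3.2 2.6
  endloop
 endfacet
 facet normal -0.484 0.578 -0.656
  outer loop
   vertex 1.0 2.6 1.4
   vertex 2.8 3.2 0.6
   vertex 1.4 1.8 0.4
  endloop
 endfacet
 facet normal -0.431 0.834 -0.345
  outer loop
   vertex 1.0 2.6 1.4
   vertex 1.2 3.2 2.6
   vertex 2.8 3.2 0.6
  endloop
 endfacet
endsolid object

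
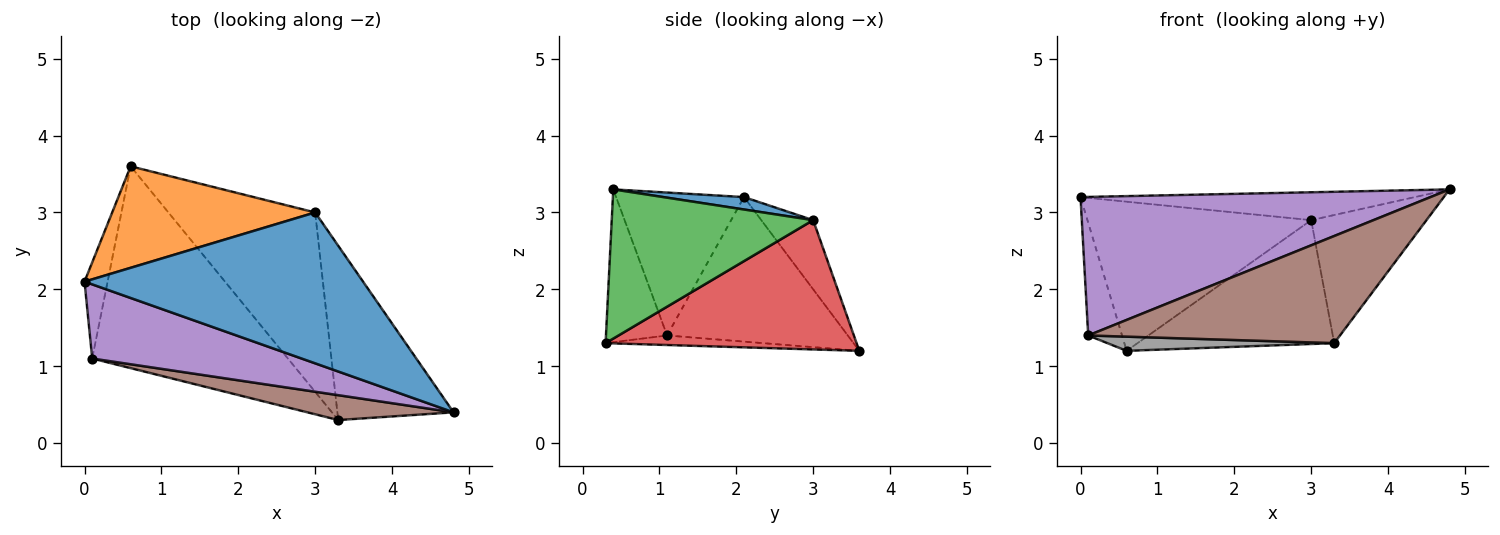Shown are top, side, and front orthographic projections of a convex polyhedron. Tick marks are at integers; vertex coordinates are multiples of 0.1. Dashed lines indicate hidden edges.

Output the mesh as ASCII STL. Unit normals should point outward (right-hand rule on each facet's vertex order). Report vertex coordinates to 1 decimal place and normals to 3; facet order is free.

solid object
 facet normal 0.044 0.181 0.982
  outer loop
   vertex 3.0 3.0 2.9
   vertex 0.0 2.1 3.2
   vertex 4.8 0.4 3.3
  endloop
 endfacet
 facet normal -0.188 0.812 0.552
  outer loop
   vertex 3.0 3.0 2.9
   vertex 0.6 3.6 1.2
   vertex 0.0 2.1 3.2
  endloop
 endfacet
 facet normal 0.719 0.412 -0.560
  outer loop
   vertex 3.0 3.0 2.9
   vertex 4.8 0.4 3.3
   vertex 3.3 0.3 1.3
  endloop
 endfacet
 facet normal 0.587 0.460 -0.666
  outer loop
   vertex 3.0 3.0 2.9
   vertex 3.3 0.3 1.3
   vertex 0.6 3.6 1.2
  endloop
 endfacet
 facet normal -0.307 -0.839 0.449
  outer loop
   vertex 0.1 1.1 1.4
   vertex 4.8 0.4 3.3
   vertex 0.0 2.1 3.2
  endloop
 endfacet
 facet normal -0.230 -0.948 0.220
  outer loop
   vertex 0.1 1.1 1.4
   vertex 3.3 0.3 1.3
   vertex 4.8 0.4 3.3
  endloop
 endfacet
 facet normal -0.971 0.182 -0.155
  outer loop
   vertex 0.1 1.1 1.4
   vertex 0.0 2.1 3.2
   vertex 0.6 3.6 1.2
  endloop
 endfacet
 facet normal -0.049 -0.070 -0.996
  outer loop
   vertex 0.1 1.1 1.4
   vertex 0.6 3.6 1.2
   vertex 3.3 0.3 1.3
  endloop
 endfacet
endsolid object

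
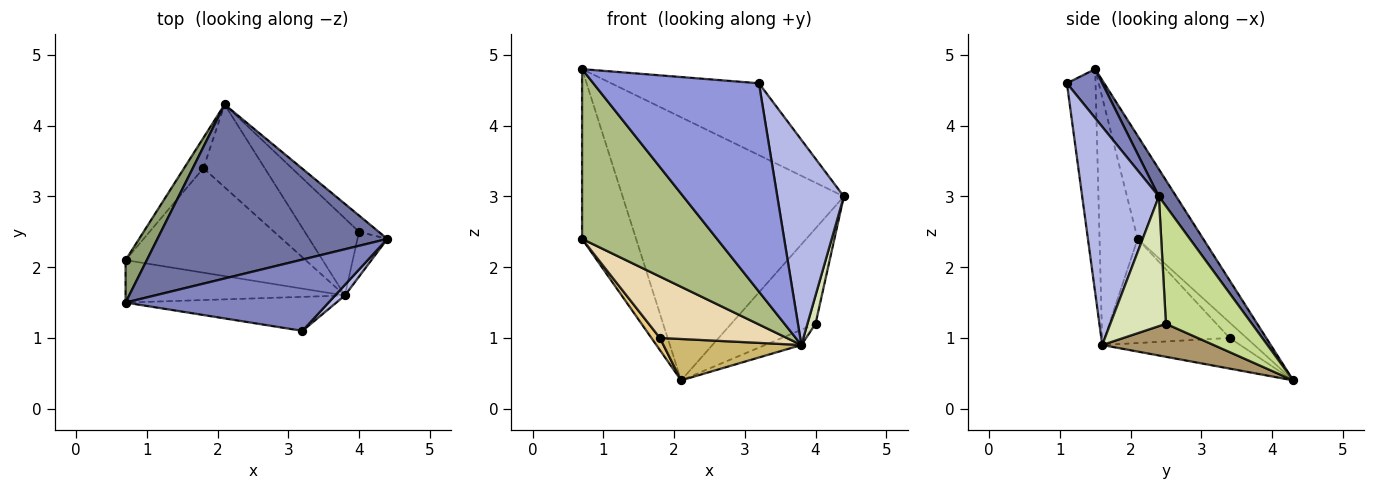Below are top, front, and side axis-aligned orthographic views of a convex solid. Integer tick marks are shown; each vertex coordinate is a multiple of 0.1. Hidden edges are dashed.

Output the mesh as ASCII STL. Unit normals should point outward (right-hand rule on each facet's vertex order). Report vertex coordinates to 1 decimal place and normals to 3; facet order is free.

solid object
 facet normal 0.065 0.832 0.550
  outer loop
   vertex 2.1 4.3 0.4
   vertex 0.7 1.5 4.8
   vertex 4.4 2.4 3.0
  endloop
 endfacet
 facet normal 0.168 0.700 0.694
  outer loop
   vertex 3.2 1.1 4.6
   vertex 4.4 2.4 3.0
   vertex 0.7 1.5 4.8
  endloop
 endfacet
 facet normal -0.168 -0.973 -0.159
  outer loop
   vertex 3.8 1.6 0.9
   vertex 3.2 1.1 4.6
   vertex 0.7 1.5 4.8
  endloop
 endfacet
 facet normal 0.755 -0.655 0.034
  outer loop
   vertex 3.8 1.6 0.9
   vertex 4.4 2.4 3.0
   vertex 3.2 1.1 4.6
  endloop
 endfacet
 facet normal -0.762 0.628 0.157
  outer loop
   vertex 0.7 2.1 2.4
   vertex 0.7 1.5 4.8
   vertex 2.1 4.3 0.4
  endloop
 endfacet
 facet normal -0.264 -0.936 -0.234
  outer loop
   vertex 0.7 2.1 2.4
   vertex 3.8 1.6 0.9
   vertex 0.7 1.5 4.8
  endloop
 endfacet
 facet normal 0.709 0.695 -0.119
  outer loop
   vertex 4.0 2.5 1.2
   vertex 2.1 4.3 0.4
   vertex 4.4 2.4 3.0
  endloop
 endfacet
 facet normal 0.965 -0.140 -0.222
  outer loop
   vertex 4.0 2.5 1.2
   vertex 4.4 2.4 3.0
   vertex 3.8 1.6 0.9
  endloop
 endfacet
 facet normal 0.513 0.167 -0.842
  outer loop
   vertex 4.0 2.5 1.2
   vertex 3.8 1.6 0.9
   vertex 2.1 4.3 0.4
  endloop
 endfacet
 facet normal -0.408 -0.408 -0.816
  outer loop
   vertex 1.8 3.4 1.0
   vertex 2.1 4.3 0.4
   vertex 3.8 1.6 0.9
  endloop
 endfacet
 facet normal -0.596 -0.298 -0.745
  outer loop
   vertex 1.8 3.4 1.0
   vertex 0.7 2.1 2.4
   vertex 2.1 4.3 0.4
  endloop
 endfacet
 facet normal -0.446 -0.453 -0.772
  outer loop
   vertex 1.8 3.4 1.0
   vertex 3.8 1.6 0.9
   vertex 0.7 2.1 2.4
  endloop
 endfacet
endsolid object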